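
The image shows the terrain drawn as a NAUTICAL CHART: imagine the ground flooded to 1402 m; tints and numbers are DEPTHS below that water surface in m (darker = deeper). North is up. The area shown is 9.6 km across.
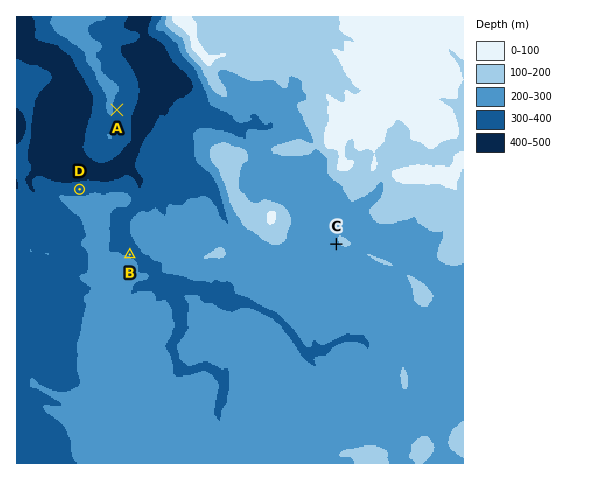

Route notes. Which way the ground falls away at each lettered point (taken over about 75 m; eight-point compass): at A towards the E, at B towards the NE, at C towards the SW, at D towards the N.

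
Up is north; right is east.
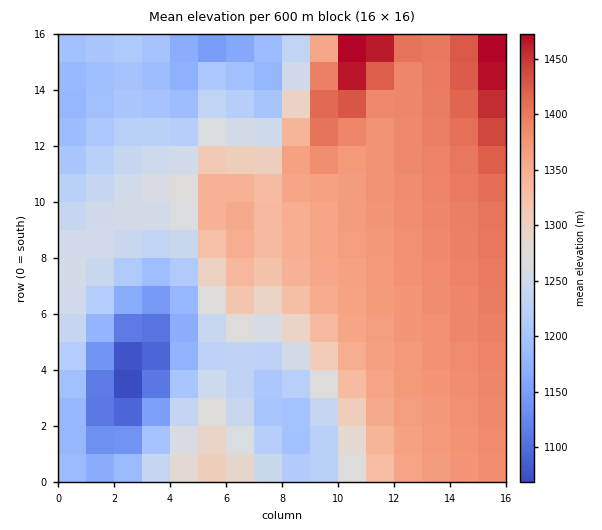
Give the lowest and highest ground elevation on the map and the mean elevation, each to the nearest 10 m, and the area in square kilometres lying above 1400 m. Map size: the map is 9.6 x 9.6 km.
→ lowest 1060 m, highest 1500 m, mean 1300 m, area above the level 7.9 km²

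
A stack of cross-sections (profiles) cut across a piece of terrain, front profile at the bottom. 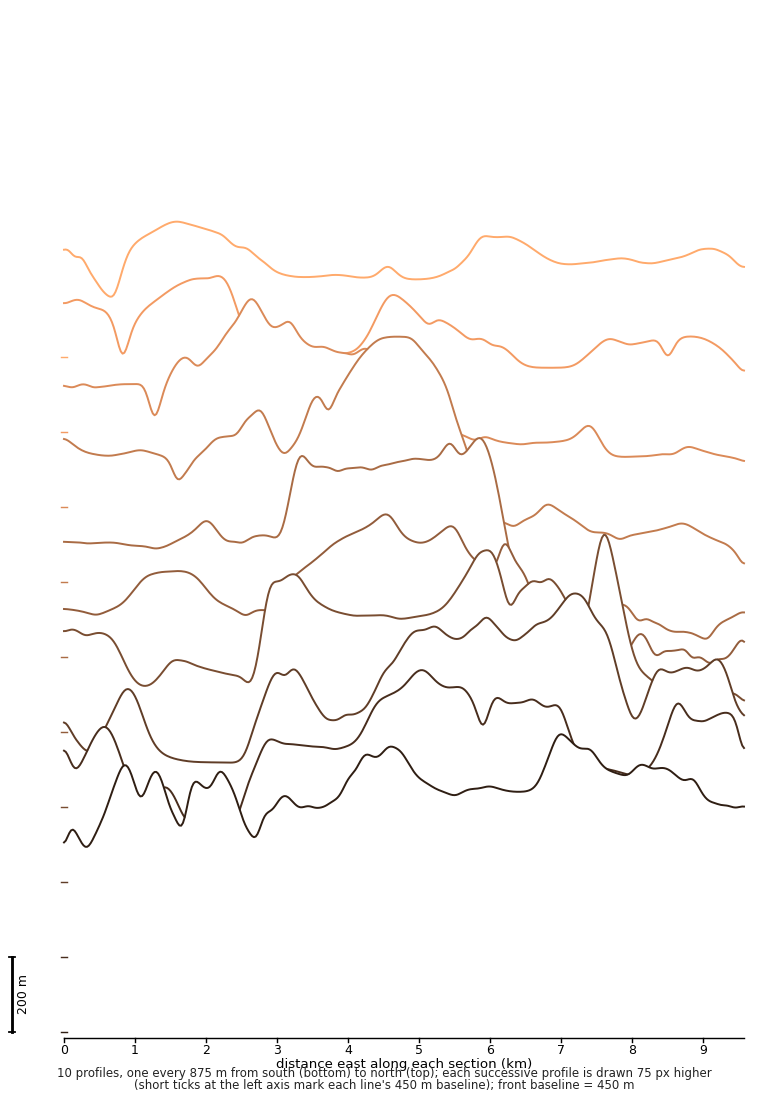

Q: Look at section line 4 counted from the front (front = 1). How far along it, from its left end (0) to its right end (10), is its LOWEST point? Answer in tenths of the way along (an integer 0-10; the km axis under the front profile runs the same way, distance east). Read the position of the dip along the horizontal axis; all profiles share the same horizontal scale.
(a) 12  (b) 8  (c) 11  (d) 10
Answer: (d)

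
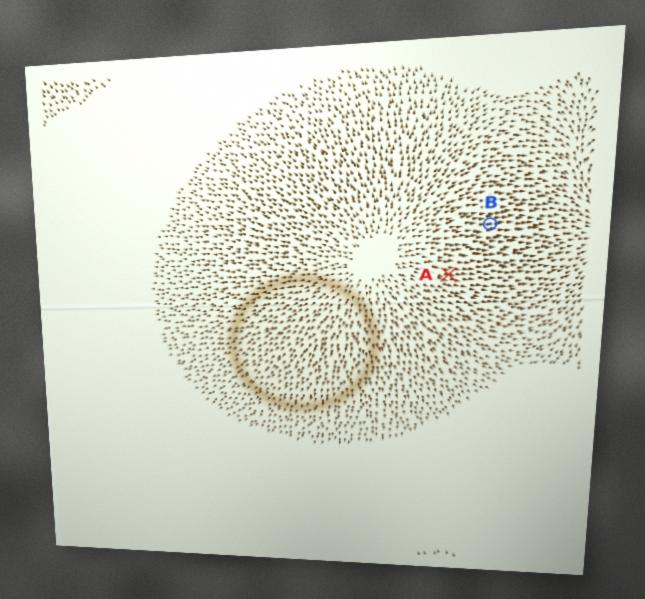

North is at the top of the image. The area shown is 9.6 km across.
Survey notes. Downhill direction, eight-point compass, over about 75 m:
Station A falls E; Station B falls E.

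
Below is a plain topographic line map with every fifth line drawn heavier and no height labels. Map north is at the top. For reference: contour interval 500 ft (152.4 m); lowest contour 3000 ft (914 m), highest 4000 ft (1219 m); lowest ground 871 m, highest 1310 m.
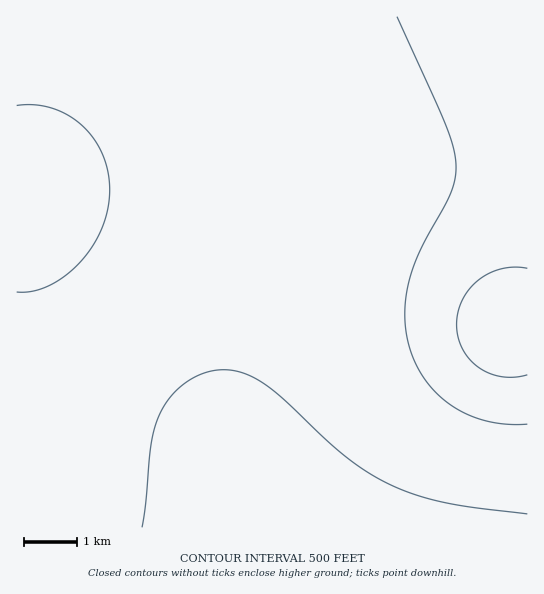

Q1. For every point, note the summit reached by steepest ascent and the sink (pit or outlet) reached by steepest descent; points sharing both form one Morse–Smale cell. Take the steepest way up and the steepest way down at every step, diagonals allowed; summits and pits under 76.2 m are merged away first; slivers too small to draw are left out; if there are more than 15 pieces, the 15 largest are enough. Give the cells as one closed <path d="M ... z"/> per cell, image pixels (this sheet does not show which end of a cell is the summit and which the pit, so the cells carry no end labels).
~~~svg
<path d="M527 16l-356 1 24 29 25 44 20 53 9 44 3 24-1 74-8 53-14 61-4 36 2 35 10 58 291-1z"/><path d="M170 16l-154 1 1 511 219-1-9-57-2-35 4-36 14-61 8-53 1-74-3-24-9-44-20-53-25-44z"/>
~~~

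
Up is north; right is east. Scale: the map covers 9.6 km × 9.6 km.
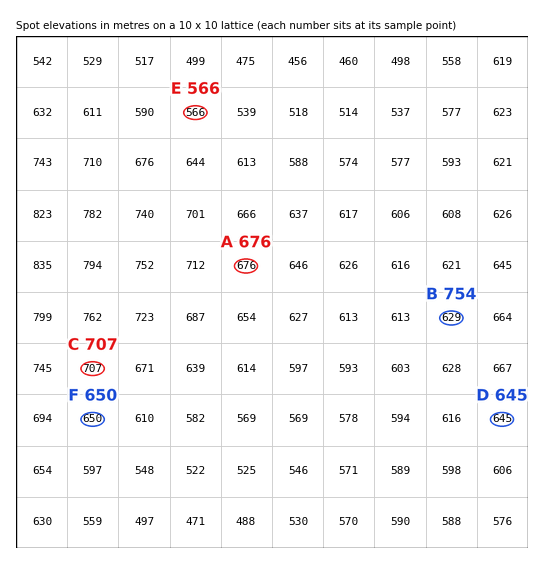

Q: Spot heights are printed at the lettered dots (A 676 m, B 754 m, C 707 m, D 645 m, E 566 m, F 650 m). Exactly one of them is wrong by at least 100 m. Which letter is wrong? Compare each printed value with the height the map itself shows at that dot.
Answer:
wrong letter B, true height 629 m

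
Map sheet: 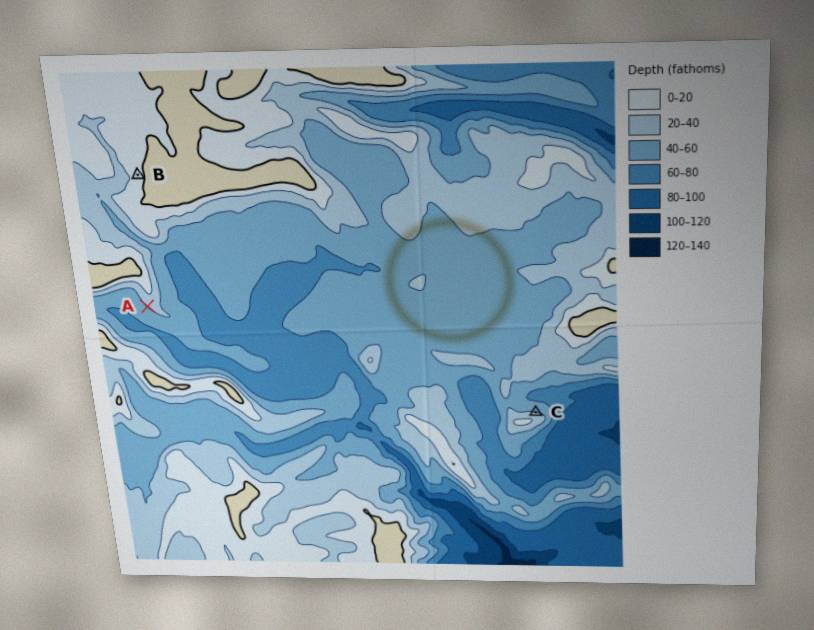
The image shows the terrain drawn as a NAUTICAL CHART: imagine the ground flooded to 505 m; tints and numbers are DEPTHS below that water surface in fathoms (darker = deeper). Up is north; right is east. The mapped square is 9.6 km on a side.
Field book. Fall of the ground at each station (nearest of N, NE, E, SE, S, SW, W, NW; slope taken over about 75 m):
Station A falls SW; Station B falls W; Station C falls N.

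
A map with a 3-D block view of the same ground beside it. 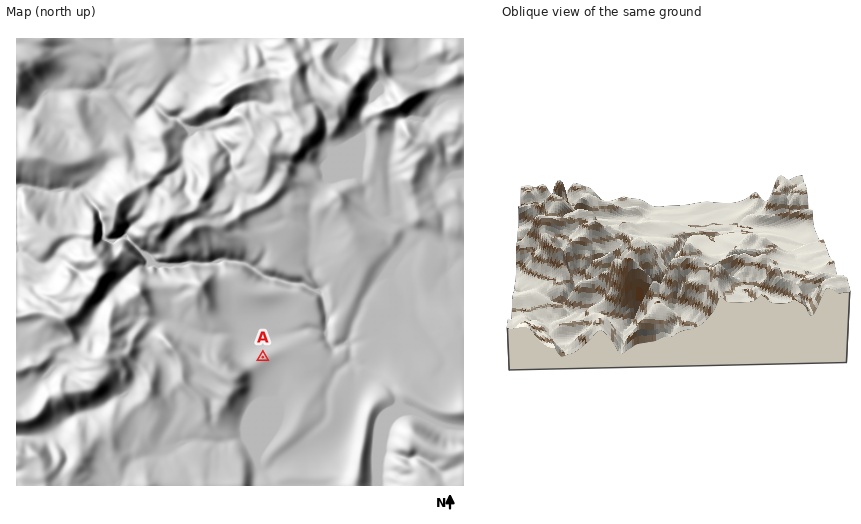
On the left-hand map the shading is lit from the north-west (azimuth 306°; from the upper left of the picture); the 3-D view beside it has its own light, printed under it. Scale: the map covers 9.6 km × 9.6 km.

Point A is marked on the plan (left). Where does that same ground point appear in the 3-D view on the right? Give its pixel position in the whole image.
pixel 734 244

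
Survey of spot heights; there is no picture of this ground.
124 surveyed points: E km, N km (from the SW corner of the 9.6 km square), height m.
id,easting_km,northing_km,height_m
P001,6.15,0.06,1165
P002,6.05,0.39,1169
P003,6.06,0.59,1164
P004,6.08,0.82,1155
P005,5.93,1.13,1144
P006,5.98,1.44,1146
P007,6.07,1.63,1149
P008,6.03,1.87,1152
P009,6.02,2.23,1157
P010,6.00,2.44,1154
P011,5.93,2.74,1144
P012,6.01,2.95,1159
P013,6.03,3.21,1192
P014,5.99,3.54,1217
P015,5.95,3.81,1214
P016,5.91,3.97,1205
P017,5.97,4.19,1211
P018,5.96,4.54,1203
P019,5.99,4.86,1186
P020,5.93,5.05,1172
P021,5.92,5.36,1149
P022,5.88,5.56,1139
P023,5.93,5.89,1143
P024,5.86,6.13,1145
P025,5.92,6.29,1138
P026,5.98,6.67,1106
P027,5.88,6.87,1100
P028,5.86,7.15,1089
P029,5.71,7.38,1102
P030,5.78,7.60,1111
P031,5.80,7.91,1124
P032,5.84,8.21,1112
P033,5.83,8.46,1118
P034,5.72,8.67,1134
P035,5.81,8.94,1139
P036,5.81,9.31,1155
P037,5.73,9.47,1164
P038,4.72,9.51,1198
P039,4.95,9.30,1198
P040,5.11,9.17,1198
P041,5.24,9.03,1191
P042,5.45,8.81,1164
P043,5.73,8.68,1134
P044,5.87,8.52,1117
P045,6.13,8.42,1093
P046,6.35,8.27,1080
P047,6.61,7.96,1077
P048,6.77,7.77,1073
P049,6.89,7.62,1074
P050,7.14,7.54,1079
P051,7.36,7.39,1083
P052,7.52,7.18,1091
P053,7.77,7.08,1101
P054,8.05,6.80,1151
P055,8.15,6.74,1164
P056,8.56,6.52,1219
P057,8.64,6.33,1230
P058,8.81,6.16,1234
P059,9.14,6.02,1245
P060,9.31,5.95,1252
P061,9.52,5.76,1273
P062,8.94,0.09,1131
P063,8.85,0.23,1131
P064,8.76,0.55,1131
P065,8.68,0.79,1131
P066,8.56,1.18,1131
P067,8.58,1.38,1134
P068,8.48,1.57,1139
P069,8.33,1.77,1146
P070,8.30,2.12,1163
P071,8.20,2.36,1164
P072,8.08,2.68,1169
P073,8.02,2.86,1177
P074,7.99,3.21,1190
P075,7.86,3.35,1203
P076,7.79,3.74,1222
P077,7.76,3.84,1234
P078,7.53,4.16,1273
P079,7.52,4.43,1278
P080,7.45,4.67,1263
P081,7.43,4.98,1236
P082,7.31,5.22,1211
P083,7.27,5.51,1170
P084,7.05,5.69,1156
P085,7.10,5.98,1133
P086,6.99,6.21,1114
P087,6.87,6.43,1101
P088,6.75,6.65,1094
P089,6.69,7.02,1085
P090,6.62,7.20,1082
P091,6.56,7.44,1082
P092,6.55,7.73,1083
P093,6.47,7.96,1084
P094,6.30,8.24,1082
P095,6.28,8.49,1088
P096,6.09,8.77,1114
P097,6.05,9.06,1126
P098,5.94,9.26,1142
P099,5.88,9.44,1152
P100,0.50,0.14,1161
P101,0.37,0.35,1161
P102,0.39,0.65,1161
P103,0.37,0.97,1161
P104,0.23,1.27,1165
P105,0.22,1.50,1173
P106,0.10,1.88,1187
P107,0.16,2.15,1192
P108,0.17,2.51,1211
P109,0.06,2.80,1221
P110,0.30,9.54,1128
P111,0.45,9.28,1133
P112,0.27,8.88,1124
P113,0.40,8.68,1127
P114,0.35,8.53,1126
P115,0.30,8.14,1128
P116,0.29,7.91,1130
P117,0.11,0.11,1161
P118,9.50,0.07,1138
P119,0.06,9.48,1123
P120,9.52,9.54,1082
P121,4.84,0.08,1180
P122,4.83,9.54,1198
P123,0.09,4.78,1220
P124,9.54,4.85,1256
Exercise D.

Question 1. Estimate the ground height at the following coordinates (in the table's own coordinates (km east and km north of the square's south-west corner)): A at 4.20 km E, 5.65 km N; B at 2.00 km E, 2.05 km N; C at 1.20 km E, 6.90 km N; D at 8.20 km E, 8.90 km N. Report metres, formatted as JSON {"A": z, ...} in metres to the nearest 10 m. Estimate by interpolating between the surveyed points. {"A": 1130, "B": 1160, "C": 1130, "D": 1070}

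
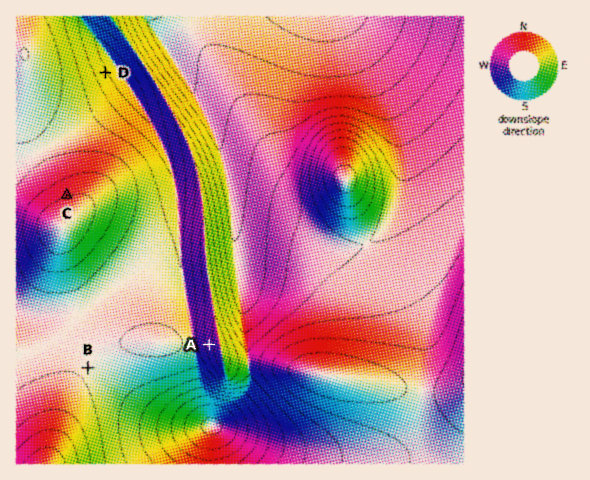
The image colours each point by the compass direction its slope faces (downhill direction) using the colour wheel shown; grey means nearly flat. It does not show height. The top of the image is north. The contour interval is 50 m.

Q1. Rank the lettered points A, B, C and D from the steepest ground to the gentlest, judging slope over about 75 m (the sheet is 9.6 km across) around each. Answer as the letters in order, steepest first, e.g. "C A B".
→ A D C B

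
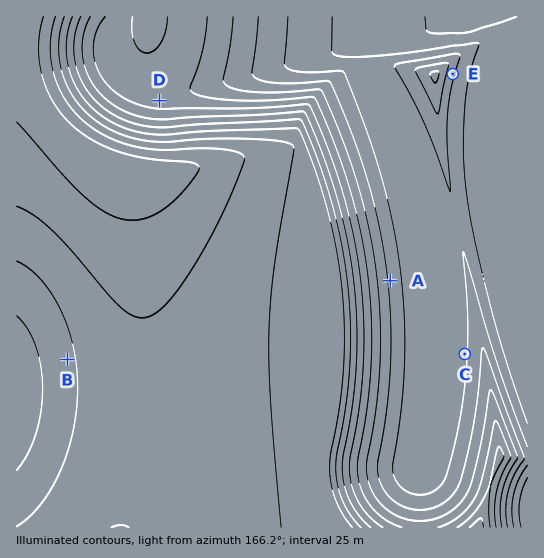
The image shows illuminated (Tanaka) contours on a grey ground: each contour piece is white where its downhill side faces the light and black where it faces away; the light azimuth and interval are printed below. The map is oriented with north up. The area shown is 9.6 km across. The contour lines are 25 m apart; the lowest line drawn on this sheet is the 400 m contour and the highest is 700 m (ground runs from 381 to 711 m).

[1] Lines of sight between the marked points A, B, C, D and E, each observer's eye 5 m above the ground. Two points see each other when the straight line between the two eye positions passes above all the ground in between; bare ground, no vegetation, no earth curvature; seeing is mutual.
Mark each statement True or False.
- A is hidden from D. False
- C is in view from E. False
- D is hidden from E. True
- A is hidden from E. True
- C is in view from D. False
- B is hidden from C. True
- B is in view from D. True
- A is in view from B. True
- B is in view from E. False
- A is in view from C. False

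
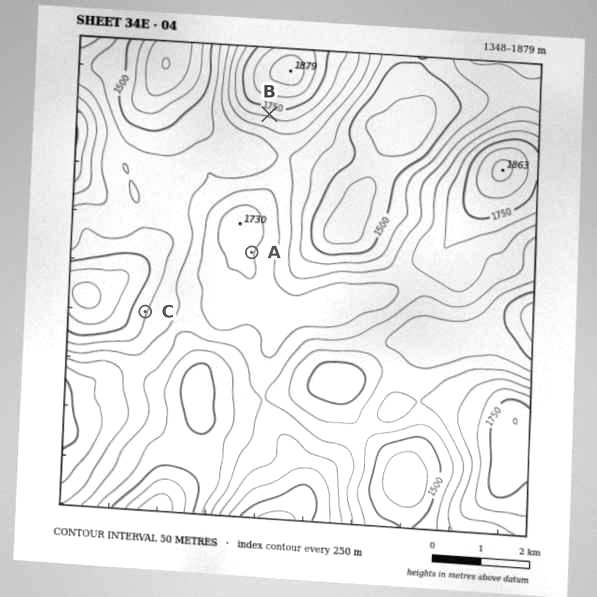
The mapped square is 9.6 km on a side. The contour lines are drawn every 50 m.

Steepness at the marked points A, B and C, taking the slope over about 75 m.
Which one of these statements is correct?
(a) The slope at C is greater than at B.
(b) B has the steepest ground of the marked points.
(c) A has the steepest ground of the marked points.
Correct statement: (b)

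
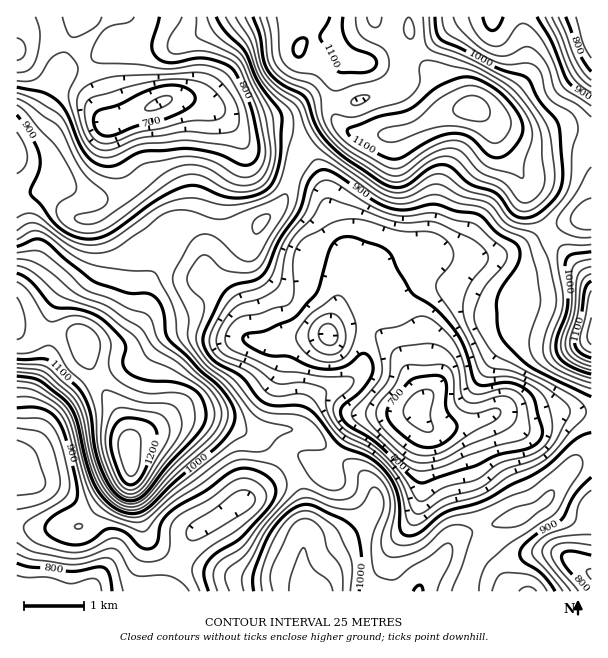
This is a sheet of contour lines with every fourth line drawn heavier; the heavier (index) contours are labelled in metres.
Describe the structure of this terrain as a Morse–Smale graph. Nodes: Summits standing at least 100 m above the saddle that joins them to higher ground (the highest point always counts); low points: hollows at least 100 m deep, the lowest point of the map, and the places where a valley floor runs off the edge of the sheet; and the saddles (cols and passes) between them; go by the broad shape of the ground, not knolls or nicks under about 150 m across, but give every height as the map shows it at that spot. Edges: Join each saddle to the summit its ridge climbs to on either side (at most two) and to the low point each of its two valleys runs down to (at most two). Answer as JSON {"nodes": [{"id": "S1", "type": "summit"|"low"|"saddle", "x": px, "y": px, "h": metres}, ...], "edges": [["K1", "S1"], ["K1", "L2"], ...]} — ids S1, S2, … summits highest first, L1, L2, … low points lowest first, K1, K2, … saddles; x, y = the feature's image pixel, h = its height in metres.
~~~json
{"nodes": [
{"id": "S1", "type": "summit", "x": 129, "y": 453, "h": 1237},
{"id": "S2", "type": "summit", "x": 471, "y": 108, "h": 1164},
{"id": "S3", "type": "summit", "x": 591, "y": 335, "h": 1160},
{"id": "S4", "type": "summit", "x": 309, "y": 591, "h": 1095},
{"id": "L1", "type": "low", "x": 417, "y": 407, "h": 666},
{"id": "L2", "type": "low", "x": 159, "y": 102, "h": 672},
{"id": "L3", "type": "low", "x": 591, "y": 18, "h": 754},
{"id": "L4", "type": "low", "x": 44, "y": 591, "h": 758},
{"id": "L5", "type": "low", "x": 591, "y": 575, "h": 772},
{"id": "K1", "type": "saddle", "x": 48, "y": 333, "h": 1131},
{"id": "K2", "type": "saddle", "x": 591, "y": 137, "h": 966},
{"id": "K3", "type": "saddle", "x": 546, "y": 231, "h": 959},
{"id": "K4", "type": "saddle", "x": 308, "y": 149, "h": 937},
{"id": "K5", "type": "saddle", "x": 288, "y": 464, "h": 933},
{"id": "K6", "type": "saddle", "x": 591, "y": 461, "h": 913},
{"id": "K7", "type": "saddle", "x": 353, "y": 287, "h": 781},
{"id": "K8", "type": "saddle", "x": 102, "y": 27, "h": 774}],
"edges": [["K1", "S1"], ["K1", "L2"], ["K1", "L4"], ["K2", "S2"], ["K2", "L1"], ["K2", "L3"], ["K3", "S2"], ["K3", "S3"], ["K3", "L1"], ["K4", "S1"], ["K4", "S2"], ["K4", "L1"], ["K4", "L2"], ["K5", "S1"], ["K5", "S4"], ["K5", "L1"], ["K5", "L4"], ["K6", "S4"], ["K6", "L1"], ["K6", "L5"], ["K7", "S1"], ["K7", "S3"], ["K7", "L1"], ["K8", "S1"], ["K8", "S2"], ["K8", "L2"]]}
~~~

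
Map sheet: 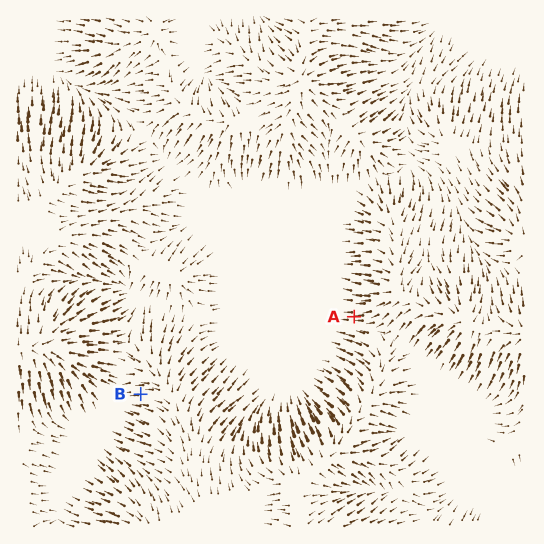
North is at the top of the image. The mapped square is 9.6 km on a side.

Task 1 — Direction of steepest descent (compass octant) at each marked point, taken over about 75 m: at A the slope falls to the W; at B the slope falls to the W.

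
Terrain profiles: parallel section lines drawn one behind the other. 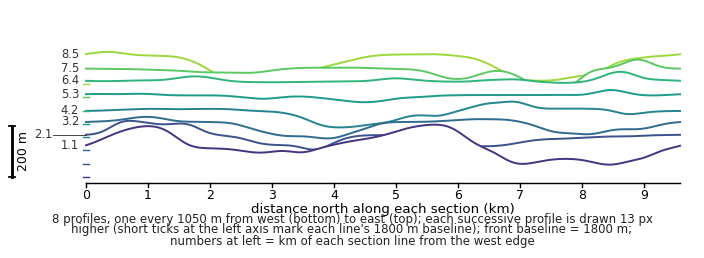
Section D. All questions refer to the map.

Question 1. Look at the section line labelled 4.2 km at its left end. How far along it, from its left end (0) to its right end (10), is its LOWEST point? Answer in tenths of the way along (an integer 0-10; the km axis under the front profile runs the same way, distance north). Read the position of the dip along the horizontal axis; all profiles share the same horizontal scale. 4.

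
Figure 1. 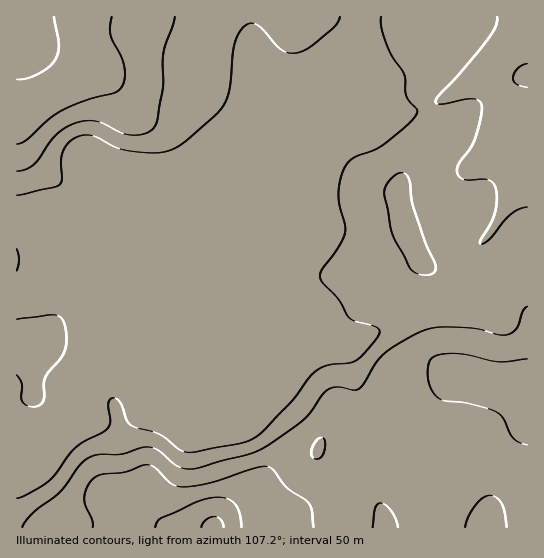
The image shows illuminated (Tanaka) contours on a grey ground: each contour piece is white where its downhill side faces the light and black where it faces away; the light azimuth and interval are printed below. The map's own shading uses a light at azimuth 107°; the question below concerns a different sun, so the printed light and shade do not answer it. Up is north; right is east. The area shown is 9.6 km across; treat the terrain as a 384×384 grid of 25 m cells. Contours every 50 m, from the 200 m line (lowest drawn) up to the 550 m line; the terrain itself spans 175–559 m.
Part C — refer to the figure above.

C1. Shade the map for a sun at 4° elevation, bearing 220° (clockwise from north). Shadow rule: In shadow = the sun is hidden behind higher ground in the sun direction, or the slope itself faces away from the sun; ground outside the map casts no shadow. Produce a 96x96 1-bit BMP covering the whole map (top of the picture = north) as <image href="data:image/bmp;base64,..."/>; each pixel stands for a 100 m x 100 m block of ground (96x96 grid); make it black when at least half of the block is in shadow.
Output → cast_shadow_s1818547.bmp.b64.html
<image width="96" height="96" href="data:image/bmp;base64,Qk2+BAAAAAAAAD4AAAAoAAAAYAAAAGAAAAABAAEAAAAAAIAEAAATCwAAEwsAAAIAAAAAAAAA////AAAAAAAAAAAAAfAAAAAAAAAAAAAAA/AAAAAAAAAAAAAAB/gAAAAAAAAAAAAAD/gAAAAAAAAAAAAIP/gAAAAAAAAAAAA///wAAAAAAAAAAAB///wPgAAAAAAAAAB///w/wAAAAAAAAAB///5/wAAAAAAAAHh///7/wAAAAAAAAPh/////wAAAAAAAAfz/////gAAAAAAAA/3/////AAAAAAAAA//////+AAAAAAAAA//////4AAAAAAAAA//////gAAAAAAAAAf/////gAAAAAAAAAP/////wAAAAAAAAAD/////wAAAAAAAAAA/////wAAAAAAAAAAP////wAAAAAAAAAAP//+fwAAAAAAAAAAf//4BgAAAAAAAAAAf//4AAAAAAAAAAAAY//4AAAAAAAAAAAAQP/4AAAAAAAAAAAAAAHwAAAAAAAAAAAAAAAgAADgAAAAAAAAAAAAAAHgAAAAAAAAAAAAAAPwAAAAAAAAAAAAAAPwAAAAAAAAAAAAAAH4AAAf8AAAAAAAAAD4AAA/8AAAAAAAAAAAAAB/8AAAAAAAAAAAAAH/8AAAAAAAAAAAA///4AAAAAAAAAAAA///wAAAAAAAAAAAAf//gAAAAAAAAAAAAP//AAAAAAAAAAAAAH/+AAAAAAAAAAAAAD/+AAAAAAAAAAAAAB/8AAAAAAAAAAAAAAf4AAAAAAAAAAAAAAHwAAAAAAAAAAAAAAAAAAAAAAAAAAAAAAAAAAAAAAAAAAAAAAAAAAAAAAAAAAAAAAAAAAAAAAAAAAAAAAAAAAAAAAAAAAAAAB4AAAAAAAAAAAAAAD4AAAAAAAAAAAAAAD8AAAAAAAAAAAAAAH8AAAAAAAAAAAAAAP4AAAAAAAAAAAAAAPwAAAAAAAAAAAAAAPgAAAAAAAAAAAAAAfAAAAAAAAAAAAAAAeAAAAAAAAAAAAAAAAAAAAAAAAAAAAAAAAAAAAAAAAAAAAAAAAAAAAAAAAAAAAAAAAAAAAAAAAAAAAAAAAAACAAAAAAAAAAAAAAADAAAAAAAAAAAAAAADAAAAAAAAAAAAAAADgAAAAAAAAAAAAAADAAAAAAAAAAAAAAADAADwAAAAAAAAAAACAAP/AAAAAAAAAAAAAAf/gAAAAAAAAAAAAB//gAAAAAAAAAAAAD//wAAAAAAAAAAAAH//wAAAAAAAAAAAAP//wAAAAAAAAAAAAf//wAAAAAAAAAAAAP//gAAAAAAAAAAAAP//gAAAAAAAAAAAAH//gAAAAAAAAAAAAD//AAAAAAAAAAAAAA//AAAAAAAAAAAAAAf+AAAAAAAAAAAAAAH8AAAAAAAAAAAAAAD8AAAAAAAAAAAAAAAAAAAAAAAAAAAAAAAAAAAAAAAAAAAAAAAAAAAAAAAAAAAAAAAAAAAAAAAAAAAAAAAAAAAAAAAAAAAAAAAAAAAAAAAAAAAAAAAAAAAAAAAAAAAAAAAAAAAAAAAAAAAAAAAAAAAAAAAAAAAAAAAAAAAAAAAAAAAAAAAAAAAAAAAAAAAAAAAAAAAAAAAAAAAA="/>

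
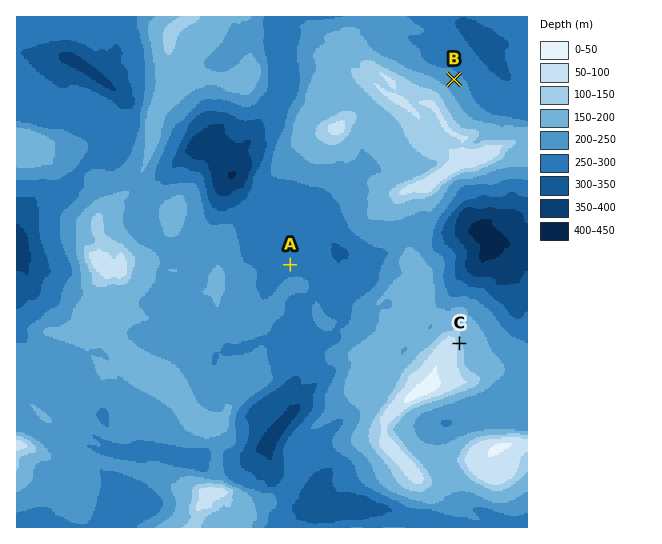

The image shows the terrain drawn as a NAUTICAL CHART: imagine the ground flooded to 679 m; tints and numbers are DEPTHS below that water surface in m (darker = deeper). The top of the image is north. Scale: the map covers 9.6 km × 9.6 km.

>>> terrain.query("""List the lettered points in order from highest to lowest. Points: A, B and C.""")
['C', 'B', 'A']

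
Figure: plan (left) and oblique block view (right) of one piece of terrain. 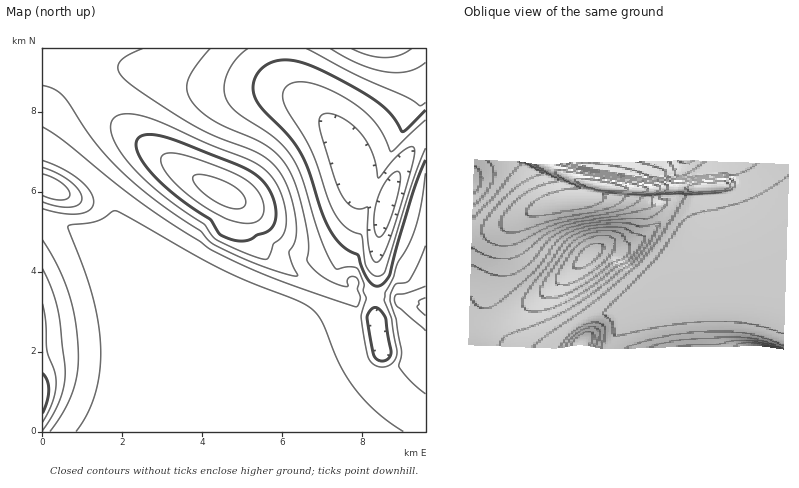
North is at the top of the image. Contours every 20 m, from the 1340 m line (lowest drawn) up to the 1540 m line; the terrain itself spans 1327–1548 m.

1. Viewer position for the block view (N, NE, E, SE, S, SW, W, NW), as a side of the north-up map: W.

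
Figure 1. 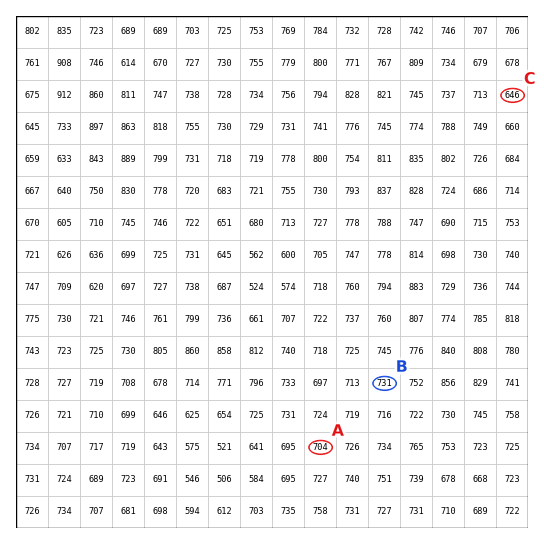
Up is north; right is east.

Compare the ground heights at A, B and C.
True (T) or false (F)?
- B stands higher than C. T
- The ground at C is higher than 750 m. F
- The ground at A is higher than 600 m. T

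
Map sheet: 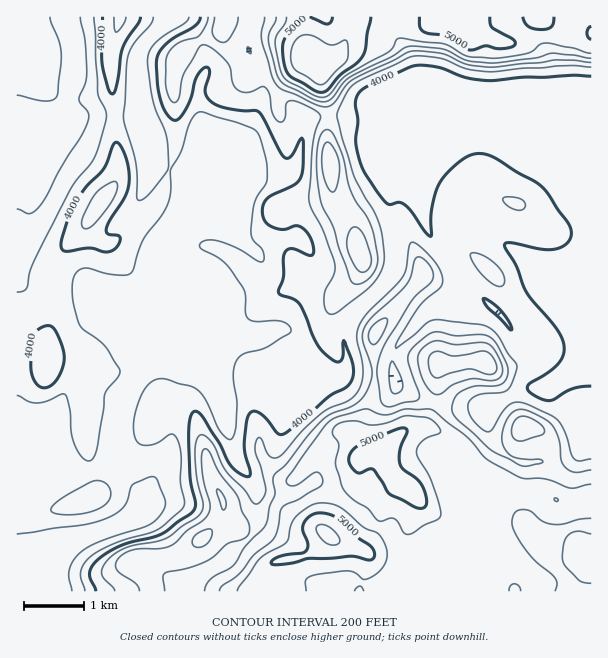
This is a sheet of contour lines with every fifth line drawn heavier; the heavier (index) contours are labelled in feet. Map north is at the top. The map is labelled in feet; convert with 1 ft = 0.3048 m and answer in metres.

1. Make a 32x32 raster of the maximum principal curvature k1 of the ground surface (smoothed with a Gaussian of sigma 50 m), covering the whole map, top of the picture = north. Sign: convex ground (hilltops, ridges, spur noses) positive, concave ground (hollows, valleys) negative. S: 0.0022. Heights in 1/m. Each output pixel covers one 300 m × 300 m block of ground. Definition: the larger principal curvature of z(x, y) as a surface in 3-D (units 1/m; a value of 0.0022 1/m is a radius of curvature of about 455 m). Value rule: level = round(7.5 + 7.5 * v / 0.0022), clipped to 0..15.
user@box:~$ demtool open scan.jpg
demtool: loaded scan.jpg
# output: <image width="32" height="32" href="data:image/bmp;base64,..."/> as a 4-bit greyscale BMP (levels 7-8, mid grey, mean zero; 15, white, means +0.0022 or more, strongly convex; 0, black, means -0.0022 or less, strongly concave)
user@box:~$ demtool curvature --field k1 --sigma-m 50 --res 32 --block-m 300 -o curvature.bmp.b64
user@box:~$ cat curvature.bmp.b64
<image width="32" height="32" href="data:image/bmp;base64,Qk12AgAAAAAAAHYAAAAoAAAAIAAAACAAAAABAAQAAAAAAAACAAATCwAAEwsAABAAAAAAAAAAAAAAABEREQAiIiIAMzMzAERERABVVVUAZmZmAHd3dwCIiIgAmZmZAKqqqgC7u7sAzMzMAN3d3QDu7u4A////AJiIqYt3m8p5d4p3iIl3iIiIis7ZmId+65h7qIeJiYiJh4ia3t24iKqr3ZmHeal3iJiIiHaL6qiKzJeJiKqIeIibzKmHdp6YqbqHl7uIh3moeIm6h3e/p6mIqZvId4q8vId4mYeI+3nNh6iamHjLmZmIeZeYePiNisi6mXeMqImniImYmYn4nYjLqsuK64ytl4d5mJmKx5x3jNqd7Id8/JeJeZiKm6eqd3l9eJuGe5eZjJmIiZmIqXh4bZaciMtniIupmZiHeKqYiX2prN78qIeKmJh4h3iYqZqPqryr16qIiZiIeIh3iHeaj/iKebeZiIiXd4h3d5qIm4n8iIiIqId4l3eId3eJqJm5j6iYm3d4iZd4mIh3mIuYvoj8iOp3eImniZeJiZeLd7+Y+Z2oeIh4uqqXiamImHjci6i5h4iIiIzIuoiHeqd5y4uJiIiZiIeJ6oyYh4rKnLmIeIiaqHiHiK6Yt4d4mJ+niIiZqYiId4h9p8d3h5efl4h4iZd4iHiHfZe5d3epn4eIh4iIh4h3d46HuXd3ya94iIiIiIiId3dteNl4mNh9iHeIiHd4iImJrojqqqi3zmd3eIiHeIiKh5946XmZvN53d3eIh3h4e4evetxpp5y87rhmnMu6mouHn3muzXnLubm9zOy8ys2peI66d5+Yi5bIiaqoeKqZ"/>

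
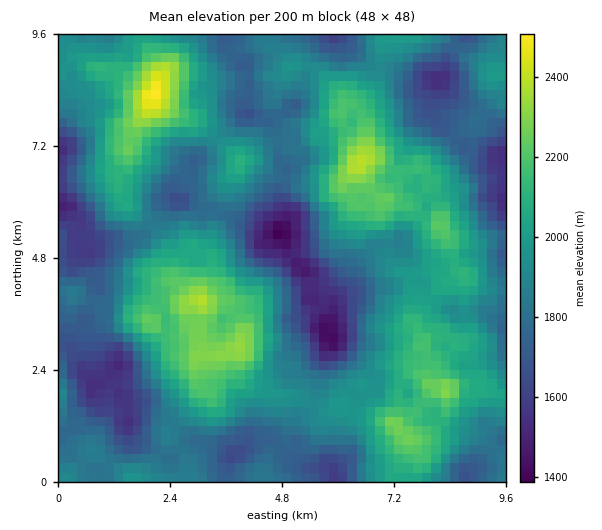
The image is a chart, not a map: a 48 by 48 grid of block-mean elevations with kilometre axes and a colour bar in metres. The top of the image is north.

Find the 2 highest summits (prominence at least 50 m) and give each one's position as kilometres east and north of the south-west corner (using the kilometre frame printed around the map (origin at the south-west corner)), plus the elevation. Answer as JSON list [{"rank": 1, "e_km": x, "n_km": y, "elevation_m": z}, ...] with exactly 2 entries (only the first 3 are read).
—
[{"rank": 1, "e_km": 2.04, "n_km": 8.29, "elevation_m": 2530}, {"rank": 2, "e_km": 6.34, "n_km": 6.79, "elevation_m": 2408}]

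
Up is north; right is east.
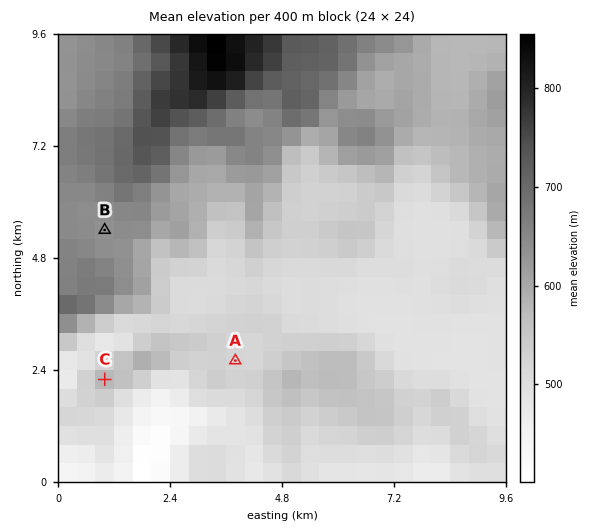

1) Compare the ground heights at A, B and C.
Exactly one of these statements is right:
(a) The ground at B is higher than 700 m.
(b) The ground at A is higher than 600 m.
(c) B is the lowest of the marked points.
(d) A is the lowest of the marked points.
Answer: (d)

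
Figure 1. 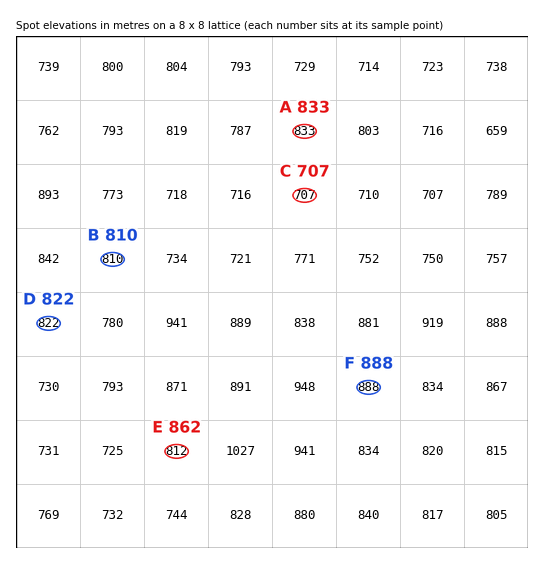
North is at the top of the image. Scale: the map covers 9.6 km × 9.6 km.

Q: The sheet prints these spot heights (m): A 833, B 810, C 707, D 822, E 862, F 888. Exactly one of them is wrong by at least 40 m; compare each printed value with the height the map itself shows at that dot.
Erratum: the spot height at E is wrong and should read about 812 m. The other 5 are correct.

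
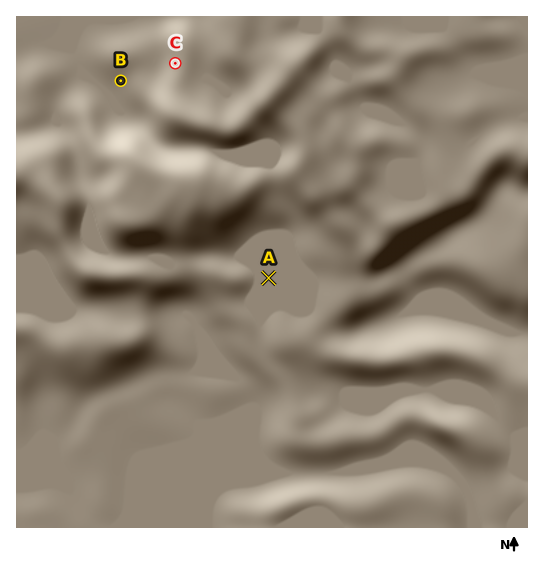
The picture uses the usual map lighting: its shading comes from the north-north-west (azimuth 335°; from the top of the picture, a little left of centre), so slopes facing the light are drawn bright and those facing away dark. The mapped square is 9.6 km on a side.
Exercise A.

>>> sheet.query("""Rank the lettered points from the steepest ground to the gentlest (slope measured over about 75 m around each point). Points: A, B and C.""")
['C', 'B', 'A']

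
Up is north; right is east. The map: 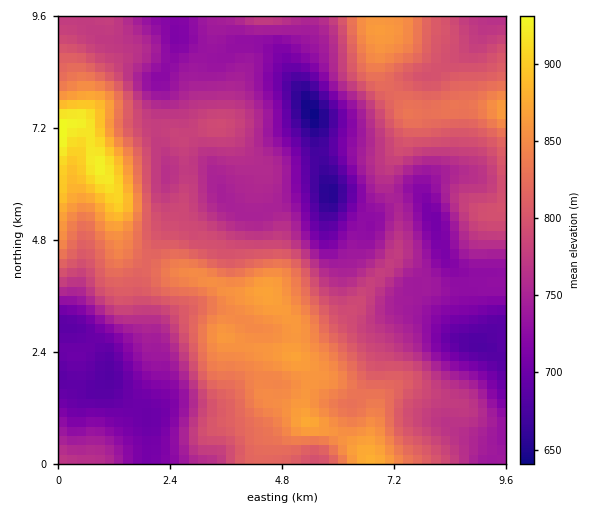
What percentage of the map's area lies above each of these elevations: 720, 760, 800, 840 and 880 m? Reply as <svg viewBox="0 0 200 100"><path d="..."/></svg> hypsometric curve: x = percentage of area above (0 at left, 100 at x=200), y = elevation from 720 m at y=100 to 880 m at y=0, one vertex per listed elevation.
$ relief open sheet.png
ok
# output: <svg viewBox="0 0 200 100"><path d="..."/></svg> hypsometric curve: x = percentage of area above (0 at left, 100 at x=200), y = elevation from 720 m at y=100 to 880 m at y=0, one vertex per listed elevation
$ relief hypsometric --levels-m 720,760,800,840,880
<svg viewBox="0 0 200 100"><path d="M170 100l-49-25-50-25-38-25-27-25"/></svg>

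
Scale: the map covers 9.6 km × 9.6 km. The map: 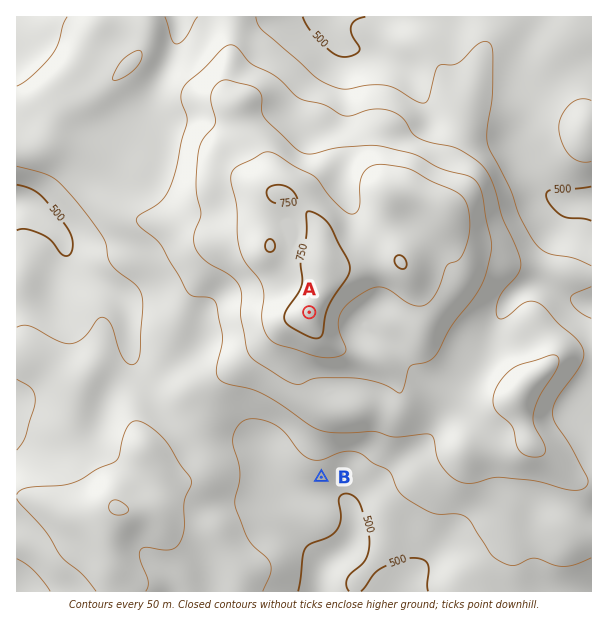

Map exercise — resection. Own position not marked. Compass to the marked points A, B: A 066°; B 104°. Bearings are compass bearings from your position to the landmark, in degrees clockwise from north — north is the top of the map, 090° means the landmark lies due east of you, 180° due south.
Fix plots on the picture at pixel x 76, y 416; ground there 580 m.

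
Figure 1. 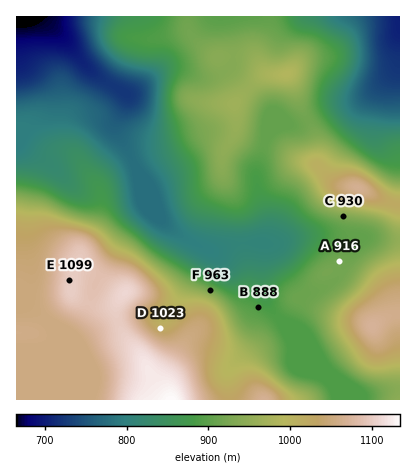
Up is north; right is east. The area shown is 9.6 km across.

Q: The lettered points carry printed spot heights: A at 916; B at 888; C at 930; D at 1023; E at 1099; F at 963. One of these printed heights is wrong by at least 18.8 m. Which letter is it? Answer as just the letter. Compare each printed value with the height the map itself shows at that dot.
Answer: F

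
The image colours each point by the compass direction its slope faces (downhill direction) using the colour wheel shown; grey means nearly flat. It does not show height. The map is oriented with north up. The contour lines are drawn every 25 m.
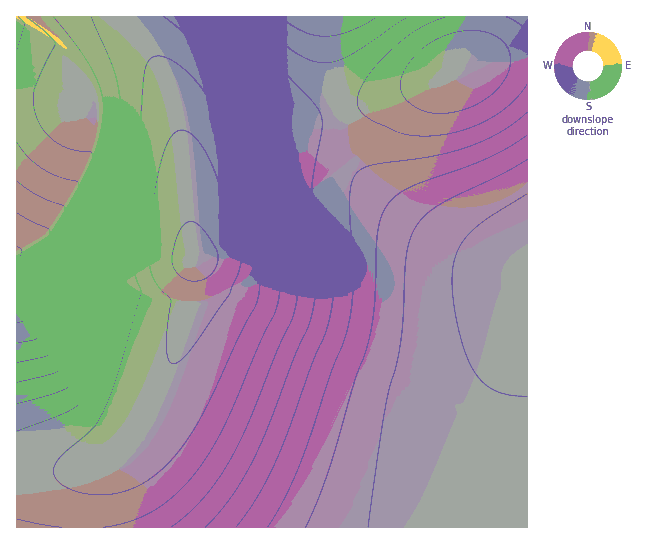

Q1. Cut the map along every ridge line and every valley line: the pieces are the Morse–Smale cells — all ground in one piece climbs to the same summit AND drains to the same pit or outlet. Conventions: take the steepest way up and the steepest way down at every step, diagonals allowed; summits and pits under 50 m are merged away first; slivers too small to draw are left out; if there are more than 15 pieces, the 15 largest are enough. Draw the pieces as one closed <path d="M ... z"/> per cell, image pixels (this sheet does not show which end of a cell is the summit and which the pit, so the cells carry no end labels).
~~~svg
<path d="M339 112l-112 31-21 9-13 10-5 12 0 33 7 46 0 50-36 95-22 37-22 21-13 7-31 8-54 4 0 53 511-1 0-265-30 1-20-6-33-16-39-26-37-34-10-14z"/><path d="M129 16l-113 1 1 458 32-2 36-5 17-5 17-10 18-18 12-18 14-28 32-86 0-50-4-19-6-69-5-36-15-47-12-23-18-25z"/><path d="M527 16l-50 0-4 34-2 8-10 11-62 24-60 18 20 56 31 34 32 26 23 14 26 14 27 8 27 0 3-2z"/><path d="M326 16l-197 1 0 5 6 12 22 32 18 41 8 36 4 49 2-23 5-8 12-9 33-13 100-28-10-44z"/><path d="M475 16l-148 0 2 51 10 43 4 1 52-16 66-26 10-11 2-8 3-16z"/>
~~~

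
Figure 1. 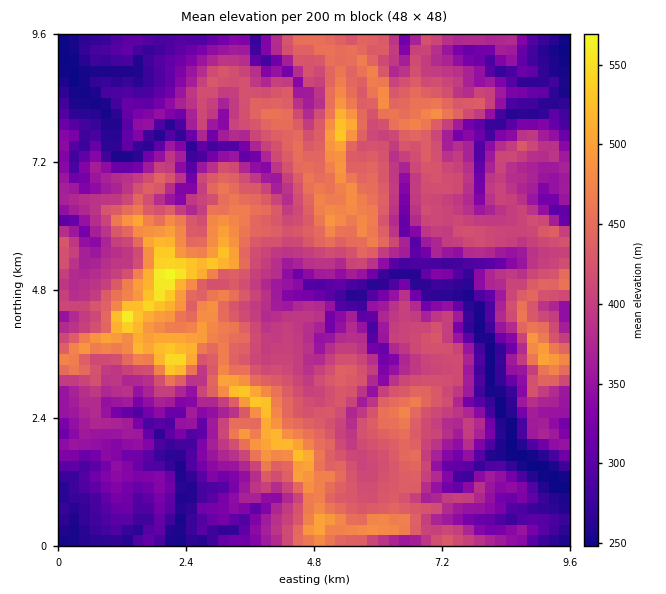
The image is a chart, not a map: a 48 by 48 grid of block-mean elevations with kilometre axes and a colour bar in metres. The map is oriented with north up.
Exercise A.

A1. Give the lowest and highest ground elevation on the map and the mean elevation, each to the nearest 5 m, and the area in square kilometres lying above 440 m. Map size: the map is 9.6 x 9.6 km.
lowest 250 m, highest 585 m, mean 380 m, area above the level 18.9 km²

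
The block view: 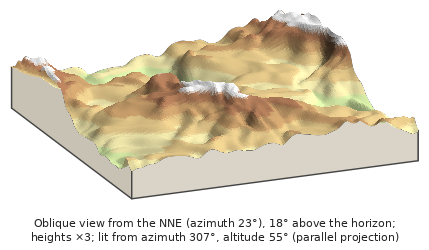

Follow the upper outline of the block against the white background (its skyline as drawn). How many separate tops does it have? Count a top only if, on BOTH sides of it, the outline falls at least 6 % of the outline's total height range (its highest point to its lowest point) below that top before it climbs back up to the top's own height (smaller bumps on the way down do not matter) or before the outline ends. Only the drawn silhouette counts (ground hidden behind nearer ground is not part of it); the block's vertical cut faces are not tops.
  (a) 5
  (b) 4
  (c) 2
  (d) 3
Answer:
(c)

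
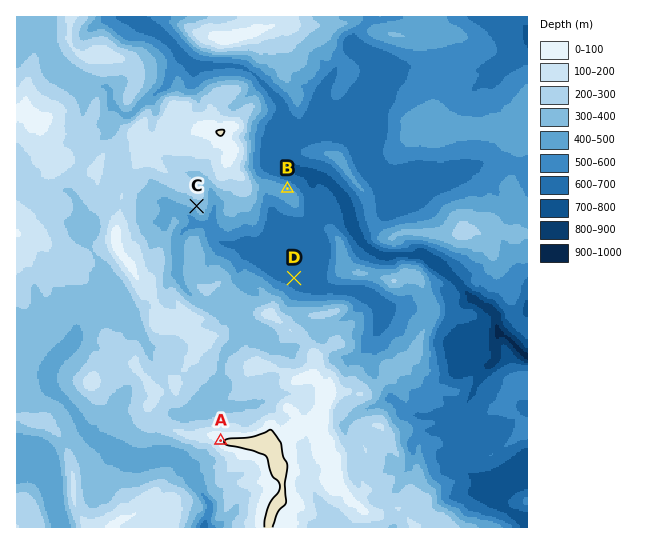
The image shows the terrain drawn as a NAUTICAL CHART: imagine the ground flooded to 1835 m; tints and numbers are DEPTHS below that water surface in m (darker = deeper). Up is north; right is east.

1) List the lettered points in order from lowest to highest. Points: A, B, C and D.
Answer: D B C A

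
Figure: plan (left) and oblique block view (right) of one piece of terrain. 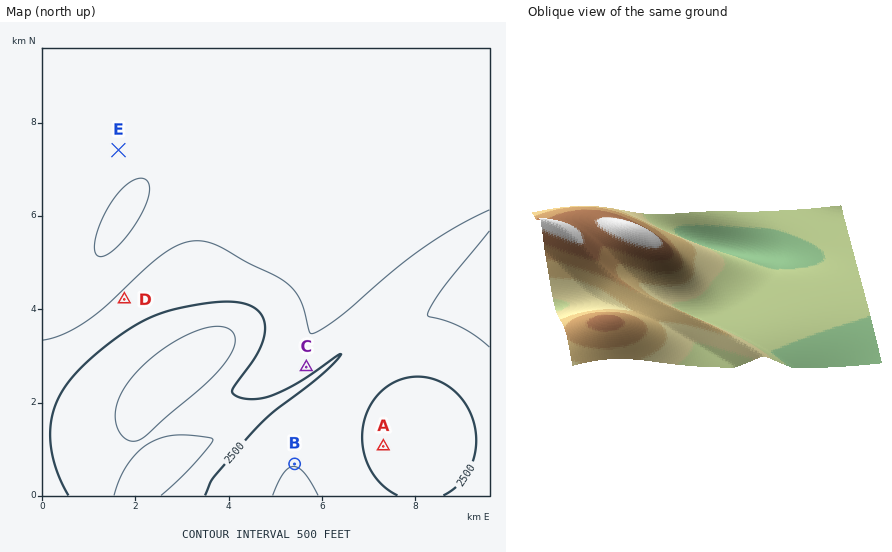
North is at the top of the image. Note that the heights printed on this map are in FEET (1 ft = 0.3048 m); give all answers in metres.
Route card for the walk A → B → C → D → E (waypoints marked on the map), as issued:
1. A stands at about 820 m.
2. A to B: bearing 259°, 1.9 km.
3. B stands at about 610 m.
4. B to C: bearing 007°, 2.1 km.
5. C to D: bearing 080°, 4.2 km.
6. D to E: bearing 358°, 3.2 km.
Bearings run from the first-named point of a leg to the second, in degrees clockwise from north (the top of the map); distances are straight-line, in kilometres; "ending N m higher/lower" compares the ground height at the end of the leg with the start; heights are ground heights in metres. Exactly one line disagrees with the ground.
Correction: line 5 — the bearing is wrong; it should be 290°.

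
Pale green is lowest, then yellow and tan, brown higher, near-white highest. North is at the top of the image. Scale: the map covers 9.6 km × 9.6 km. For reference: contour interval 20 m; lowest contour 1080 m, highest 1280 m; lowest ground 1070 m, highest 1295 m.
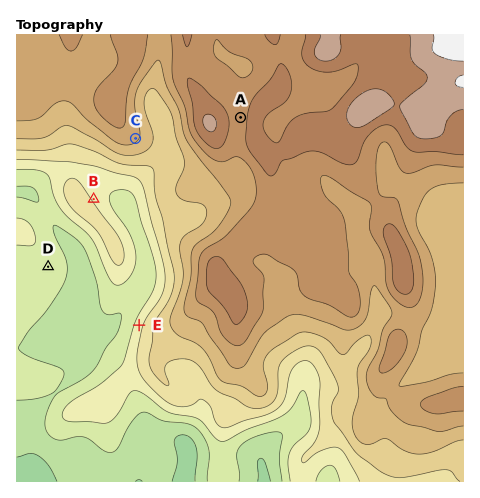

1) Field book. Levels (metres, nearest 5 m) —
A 1235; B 1135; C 1205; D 1115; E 1130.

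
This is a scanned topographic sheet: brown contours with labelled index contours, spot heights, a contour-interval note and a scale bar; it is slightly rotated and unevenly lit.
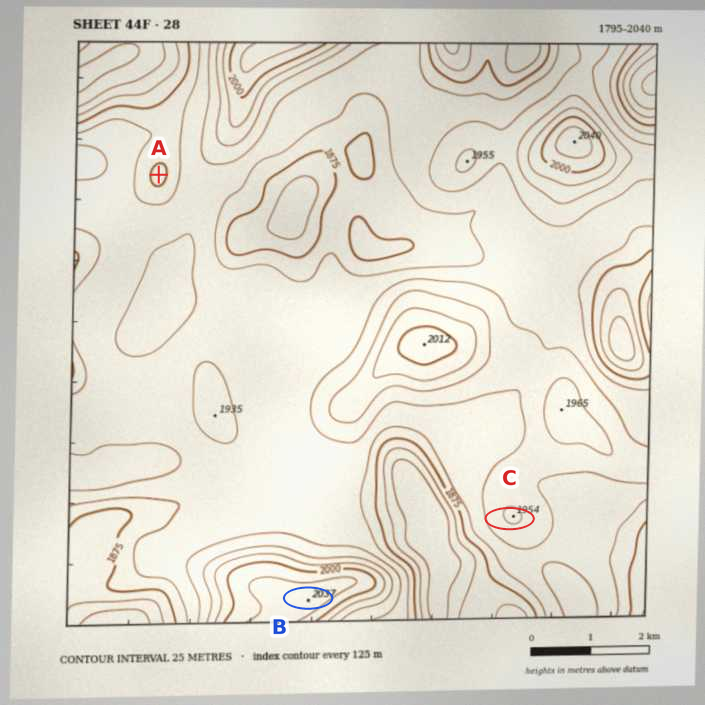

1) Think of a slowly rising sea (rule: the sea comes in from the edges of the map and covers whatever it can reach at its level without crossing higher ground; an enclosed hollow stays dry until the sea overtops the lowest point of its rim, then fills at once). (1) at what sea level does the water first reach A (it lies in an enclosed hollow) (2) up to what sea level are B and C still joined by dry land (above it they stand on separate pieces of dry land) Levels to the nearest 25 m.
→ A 1900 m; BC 1925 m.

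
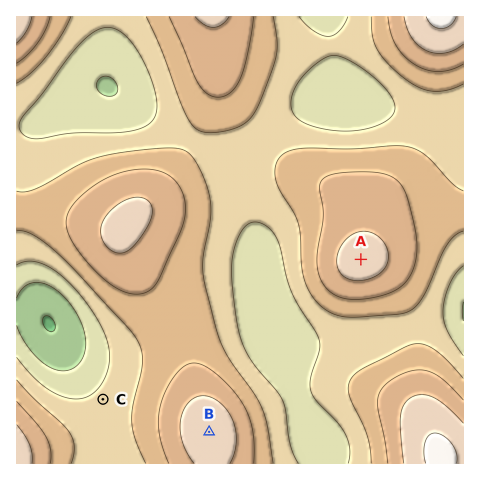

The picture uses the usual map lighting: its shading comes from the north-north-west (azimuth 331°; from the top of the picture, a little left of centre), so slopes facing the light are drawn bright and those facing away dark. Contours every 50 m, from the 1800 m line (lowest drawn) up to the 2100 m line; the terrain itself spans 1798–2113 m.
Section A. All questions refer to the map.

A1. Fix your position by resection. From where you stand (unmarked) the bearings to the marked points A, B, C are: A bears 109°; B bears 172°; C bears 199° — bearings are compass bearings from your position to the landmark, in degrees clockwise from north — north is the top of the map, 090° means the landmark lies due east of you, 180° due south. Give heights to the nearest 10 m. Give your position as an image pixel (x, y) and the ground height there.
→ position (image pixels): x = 175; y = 195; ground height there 2020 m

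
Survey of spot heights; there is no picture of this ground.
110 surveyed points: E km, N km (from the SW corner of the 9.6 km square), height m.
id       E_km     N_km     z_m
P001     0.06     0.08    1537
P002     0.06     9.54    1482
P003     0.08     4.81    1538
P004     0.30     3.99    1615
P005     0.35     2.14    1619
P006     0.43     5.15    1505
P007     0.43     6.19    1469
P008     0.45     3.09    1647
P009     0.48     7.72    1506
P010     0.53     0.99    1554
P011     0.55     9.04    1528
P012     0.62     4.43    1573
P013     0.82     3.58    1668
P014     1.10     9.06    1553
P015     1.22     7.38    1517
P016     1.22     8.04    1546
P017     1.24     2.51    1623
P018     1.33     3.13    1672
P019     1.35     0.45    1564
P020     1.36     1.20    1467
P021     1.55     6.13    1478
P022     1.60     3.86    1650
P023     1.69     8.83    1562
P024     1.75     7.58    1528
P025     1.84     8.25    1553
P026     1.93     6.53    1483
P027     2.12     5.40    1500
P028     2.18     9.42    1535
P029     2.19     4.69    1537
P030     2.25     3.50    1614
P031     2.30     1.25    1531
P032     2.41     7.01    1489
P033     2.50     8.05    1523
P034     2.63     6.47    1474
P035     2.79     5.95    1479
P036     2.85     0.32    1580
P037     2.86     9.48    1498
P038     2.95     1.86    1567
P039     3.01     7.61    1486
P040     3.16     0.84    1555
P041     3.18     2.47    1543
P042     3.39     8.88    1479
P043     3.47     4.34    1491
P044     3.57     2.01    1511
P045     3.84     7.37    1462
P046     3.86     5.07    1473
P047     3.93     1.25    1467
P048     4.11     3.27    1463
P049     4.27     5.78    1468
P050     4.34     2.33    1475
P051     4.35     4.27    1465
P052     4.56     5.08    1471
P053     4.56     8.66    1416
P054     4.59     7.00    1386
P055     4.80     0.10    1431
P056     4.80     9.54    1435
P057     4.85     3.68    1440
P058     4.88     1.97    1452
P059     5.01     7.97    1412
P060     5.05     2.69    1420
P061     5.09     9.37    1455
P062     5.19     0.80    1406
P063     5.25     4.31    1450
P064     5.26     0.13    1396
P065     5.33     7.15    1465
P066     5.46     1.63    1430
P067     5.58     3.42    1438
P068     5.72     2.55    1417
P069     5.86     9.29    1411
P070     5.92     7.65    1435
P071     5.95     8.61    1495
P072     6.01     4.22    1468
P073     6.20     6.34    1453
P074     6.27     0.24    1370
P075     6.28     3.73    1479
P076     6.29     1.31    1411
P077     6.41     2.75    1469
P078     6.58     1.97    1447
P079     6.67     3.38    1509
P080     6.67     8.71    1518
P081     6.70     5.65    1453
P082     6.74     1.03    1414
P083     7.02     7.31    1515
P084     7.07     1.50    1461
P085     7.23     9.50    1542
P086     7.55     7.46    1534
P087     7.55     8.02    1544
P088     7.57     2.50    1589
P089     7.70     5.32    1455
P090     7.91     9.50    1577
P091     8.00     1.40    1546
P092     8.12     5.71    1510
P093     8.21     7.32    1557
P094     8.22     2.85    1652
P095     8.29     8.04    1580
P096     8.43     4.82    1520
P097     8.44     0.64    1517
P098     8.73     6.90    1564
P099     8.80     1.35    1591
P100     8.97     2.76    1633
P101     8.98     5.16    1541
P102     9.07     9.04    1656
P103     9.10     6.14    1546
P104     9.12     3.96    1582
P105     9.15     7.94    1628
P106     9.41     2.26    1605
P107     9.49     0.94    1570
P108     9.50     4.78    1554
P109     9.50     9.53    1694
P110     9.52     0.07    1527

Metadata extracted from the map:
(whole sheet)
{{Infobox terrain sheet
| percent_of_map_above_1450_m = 83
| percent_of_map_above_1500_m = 52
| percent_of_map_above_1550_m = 27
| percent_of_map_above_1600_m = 11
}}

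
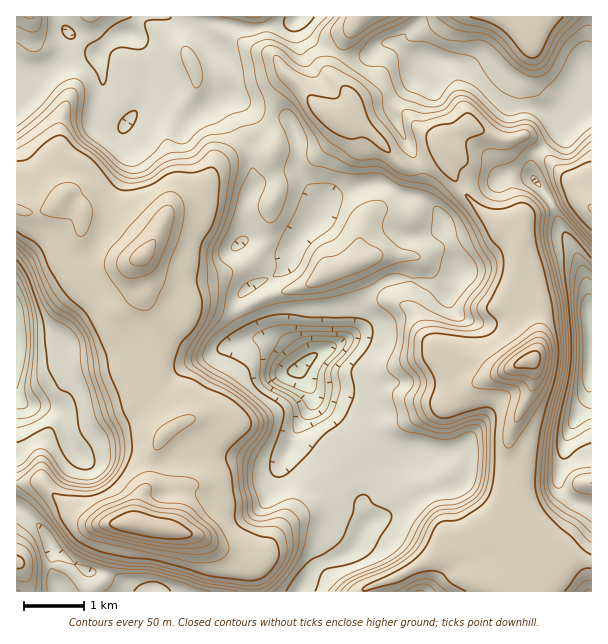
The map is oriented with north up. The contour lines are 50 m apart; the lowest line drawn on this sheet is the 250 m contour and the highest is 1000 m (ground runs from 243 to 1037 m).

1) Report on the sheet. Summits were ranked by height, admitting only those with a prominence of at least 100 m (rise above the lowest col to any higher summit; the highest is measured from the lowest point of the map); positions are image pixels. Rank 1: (138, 524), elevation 1037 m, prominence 794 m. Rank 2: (531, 360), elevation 1019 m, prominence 412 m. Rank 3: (143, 255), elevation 925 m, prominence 153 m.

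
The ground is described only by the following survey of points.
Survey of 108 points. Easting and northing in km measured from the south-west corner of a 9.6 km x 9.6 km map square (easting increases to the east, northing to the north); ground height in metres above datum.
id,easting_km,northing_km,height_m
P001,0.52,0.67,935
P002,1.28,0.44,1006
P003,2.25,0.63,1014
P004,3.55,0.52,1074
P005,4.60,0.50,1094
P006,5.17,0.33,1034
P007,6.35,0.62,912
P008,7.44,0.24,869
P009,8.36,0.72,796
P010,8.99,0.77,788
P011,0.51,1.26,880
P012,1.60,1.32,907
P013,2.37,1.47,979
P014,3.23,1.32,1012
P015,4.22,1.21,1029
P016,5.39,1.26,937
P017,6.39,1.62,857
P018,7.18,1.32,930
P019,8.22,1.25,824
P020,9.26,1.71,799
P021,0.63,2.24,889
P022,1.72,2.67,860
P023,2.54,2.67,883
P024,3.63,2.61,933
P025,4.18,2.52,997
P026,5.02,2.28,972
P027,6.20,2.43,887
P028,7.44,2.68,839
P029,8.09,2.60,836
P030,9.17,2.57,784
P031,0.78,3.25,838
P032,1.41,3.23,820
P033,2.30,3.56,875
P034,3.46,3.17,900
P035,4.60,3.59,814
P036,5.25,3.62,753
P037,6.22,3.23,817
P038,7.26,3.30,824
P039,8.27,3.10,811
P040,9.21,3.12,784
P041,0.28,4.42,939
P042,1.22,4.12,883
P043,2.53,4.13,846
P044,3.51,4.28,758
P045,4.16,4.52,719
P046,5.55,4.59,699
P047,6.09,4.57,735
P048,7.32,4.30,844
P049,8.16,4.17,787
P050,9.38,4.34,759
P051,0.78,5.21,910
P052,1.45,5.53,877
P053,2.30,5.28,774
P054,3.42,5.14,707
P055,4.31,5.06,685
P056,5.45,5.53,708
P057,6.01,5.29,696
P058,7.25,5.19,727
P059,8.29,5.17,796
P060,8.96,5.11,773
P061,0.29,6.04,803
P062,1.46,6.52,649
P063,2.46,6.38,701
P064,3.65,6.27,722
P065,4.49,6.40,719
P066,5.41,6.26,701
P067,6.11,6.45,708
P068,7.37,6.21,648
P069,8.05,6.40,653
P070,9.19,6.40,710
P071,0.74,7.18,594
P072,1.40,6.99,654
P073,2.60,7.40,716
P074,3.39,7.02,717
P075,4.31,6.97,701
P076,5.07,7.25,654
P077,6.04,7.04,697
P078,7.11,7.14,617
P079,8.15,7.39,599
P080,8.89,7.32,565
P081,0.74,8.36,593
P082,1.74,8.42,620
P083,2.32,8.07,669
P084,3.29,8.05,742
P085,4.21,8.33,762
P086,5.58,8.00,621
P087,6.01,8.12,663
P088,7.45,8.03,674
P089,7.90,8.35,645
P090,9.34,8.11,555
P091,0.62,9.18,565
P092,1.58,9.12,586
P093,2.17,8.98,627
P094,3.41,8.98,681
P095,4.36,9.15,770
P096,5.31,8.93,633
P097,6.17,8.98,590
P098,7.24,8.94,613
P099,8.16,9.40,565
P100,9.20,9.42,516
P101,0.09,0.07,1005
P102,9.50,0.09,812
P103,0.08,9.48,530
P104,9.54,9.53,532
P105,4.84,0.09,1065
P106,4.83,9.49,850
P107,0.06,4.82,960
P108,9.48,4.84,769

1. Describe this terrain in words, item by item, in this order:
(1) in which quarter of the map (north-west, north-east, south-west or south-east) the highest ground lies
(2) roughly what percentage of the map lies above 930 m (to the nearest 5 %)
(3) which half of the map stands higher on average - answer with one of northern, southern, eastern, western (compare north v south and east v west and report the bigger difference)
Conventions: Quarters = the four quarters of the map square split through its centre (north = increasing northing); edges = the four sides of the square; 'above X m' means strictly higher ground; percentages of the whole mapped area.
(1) Look to the south-west quarter for the highest ground.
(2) Roughly 15 % of the ground is higher than 930 m.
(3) Taken as a whole, the southern half is higher than the northern.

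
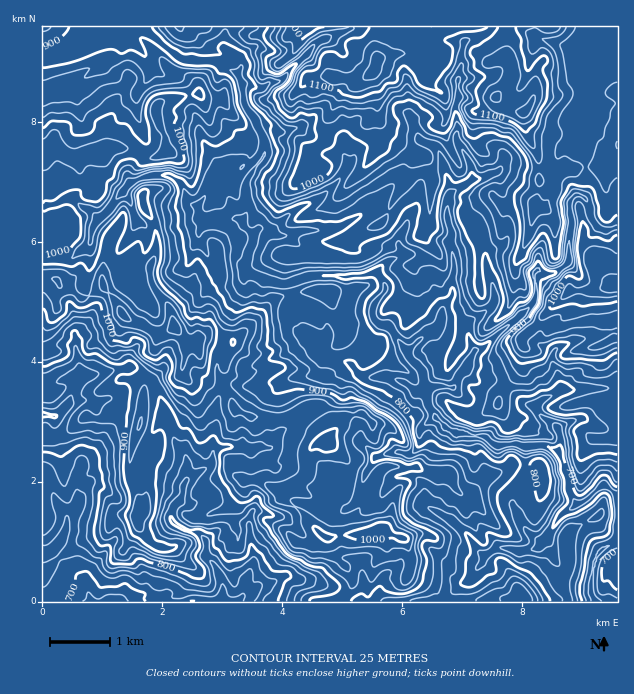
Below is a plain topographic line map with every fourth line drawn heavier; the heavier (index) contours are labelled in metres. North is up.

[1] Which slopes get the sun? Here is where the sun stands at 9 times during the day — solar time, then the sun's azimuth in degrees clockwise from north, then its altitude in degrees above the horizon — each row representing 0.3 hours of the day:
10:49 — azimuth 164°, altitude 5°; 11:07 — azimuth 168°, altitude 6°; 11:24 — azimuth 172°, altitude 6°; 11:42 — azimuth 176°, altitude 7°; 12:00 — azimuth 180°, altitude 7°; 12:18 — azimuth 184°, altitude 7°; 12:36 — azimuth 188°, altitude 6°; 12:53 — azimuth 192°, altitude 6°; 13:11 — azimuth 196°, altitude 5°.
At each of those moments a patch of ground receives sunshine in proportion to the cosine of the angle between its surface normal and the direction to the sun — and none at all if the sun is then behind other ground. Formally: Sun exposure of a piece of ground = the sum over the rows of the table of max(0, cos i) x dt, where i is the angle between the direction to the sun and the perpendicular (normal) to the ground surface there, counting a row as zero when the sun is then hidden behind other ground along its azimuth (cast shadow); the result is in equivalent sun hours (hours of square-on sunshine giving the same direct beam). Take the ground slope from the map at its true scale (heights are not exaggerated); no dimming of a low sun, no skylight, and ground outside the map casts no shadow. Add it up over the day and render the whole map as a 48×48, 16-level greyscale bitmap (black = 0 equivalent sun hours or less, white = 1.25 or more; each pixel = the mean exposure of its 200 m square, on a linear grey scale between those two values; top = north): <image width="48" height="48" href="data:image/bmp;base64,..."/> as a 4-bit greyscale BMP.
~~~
<image width="48" height="48" href="data:image/bmp;base64,Qk32BAAAAAAAAHYAAAAoAAAAMAAAADAAAAABAAQAAAAAAIAEAAATCwAAEwsAABAAAAAAAAAAAAAAABEREQAiIiIAMzMzAERERABVVVUAZmZmAHd3dwCIiIgAmZmZAKqqqgC7u7sAzMzMAN3d3QDu7u4A////AFRViYZWWLuGYhIhERV2jNuDERITMRIiiWRFWIiHialWVUIQAVZnZqdkIAAAABNUVkVWa9yavJNIhXl3mZZWc0ZEUgAAARNVNQR4lcrf+iGJqGjv22Rkh0M1RBAAABRFE2JYmDnYVnR2d4rKaIm6eHJ2U3MAABRGQHUkWWlhAAdVRopBVDRWZCVCJWiCFBJItGUzJXdSAZ23VnIEIAAAEAAAOXcRZ0AVZTRSIiJGERJGhkhzARAAAAADhmEUVoEAIzZkMBIkckQ1m4dVUzQQAQA2ZTJFRXMQAkZVI2QjRBRYipMzREQiETRnQSVlREKIBlVUVEQkVkFGIQACVEVBU0dlMRRlRCKIiGVURDQ1VWczERE0RnVhEhEAARATIhR4uqd4ZDQ0RHZAARJDWGIGIAAAAAAAABNHmWaalkRiNnd4eXUzEjNYaCAAAABEU1VURBFZh0JiNodmh3dBECVlYgAAFpiHYyQRNDITNEI0V4ZmUyI0IRJRAAABZFlzI96FZagQMjMkeYZTEAABIQAAAAAUESNDRBJGQzVTRlMlmoZiAAAAAAAAAAAABDE5u1ABEmRBAUMmeEVFRDIAAAAAADJXMDNIiIiKp6mHd1OLRGdFQzQgAAAAAhNUciRniXuoiHhqq6u7hWVVhUEAAAAAIRVDVxR5uXe8umRUecpnpkVUVTAAAAEBImERNaJGRrYROIh2ZYyjZQEgFUMSESIhBHciNXsQR4qWU3u6Z4QQEAAAACI0REMgRVd0RiOQBWaHdlWchRABIAAAAARUV1RDNkVmV6I1AHl4iGeDhQAUAAAAAAE1ZlRoElVoN2RYYAV3rGQyMgJCAAAAAAAQAAAjRVZmZDVnIAABMwACASNDAAARAEipZmmFZmVnMzZmQiAUIBAAAiMTIQAiAUd4iZmtsxSFREVFp6IkMlZiFDEiIQESQhABRFREZplhZVUhilIhATNUEmESERABIxEiERRoqDV2RkVjWWUhACM0ECJDMiEBJWdqmGISV0NCdUVVSGQwRSERcQNyIiRlZIqSR4hSNXNEQ2ZWRTJBVlQYlQI0ZGNERYndcmh2NGVGM2UjIkYUVFWFRjADNIU1VENq2zeXZFVXYAAQFCa6VERFRnYQLIZEYxATWIF5dmZEljABIiZlREVVVZm++1VUNgESMkUniGhWZJgyRTIjRUQiNGYSQjR3ZSMiNFVEZlInKHR4pDMzNCIAARETIiaGVEUhFFZ1VUOZWWi7c0QzMwEgIhE1I1hVclVyNWZXVDd4ic3dlkMzMgABARFEM1hXI5vLhXh1UUZWirzJh2QzMwABASESR5dUGJibuIq5iJm6UEdBKIZERBAREBQAASIRIQEoiqmqnK2jRSEyEzIzNAEyABMQAAAANoMCV2RHl4dlQiAVESMzMgABIRAAAAABQ2tgAQATVoM2hXdCEkMzMyEQAQARAAEzZiBEARIiJFMjVSEyEBMzM2UzIREgOIZXqmZ4MAIQASRCMgESICVDM2VDMzMWhld2MiE1mGERE0RmiGMiV6hUNA=="/>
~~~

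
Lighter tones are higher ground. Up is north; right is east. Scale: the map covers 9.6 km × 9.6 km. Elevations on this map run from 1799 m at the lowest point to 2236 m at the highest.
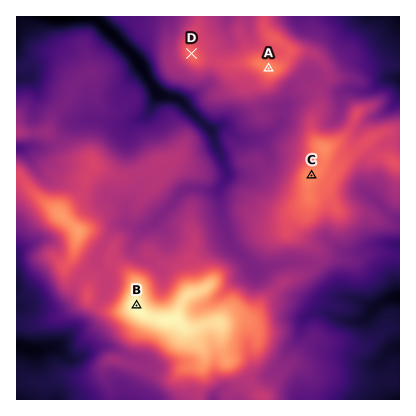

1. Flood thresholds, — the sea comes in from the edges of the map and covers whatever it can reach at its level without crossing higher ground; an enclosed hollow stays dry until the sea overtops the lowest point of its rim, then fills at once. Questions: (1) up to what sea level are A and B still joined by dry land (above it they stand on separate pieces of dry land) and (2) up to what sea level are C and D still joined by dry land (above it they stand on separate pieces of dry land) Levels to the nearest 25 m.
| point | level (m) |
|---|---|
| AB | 1975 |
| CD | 2000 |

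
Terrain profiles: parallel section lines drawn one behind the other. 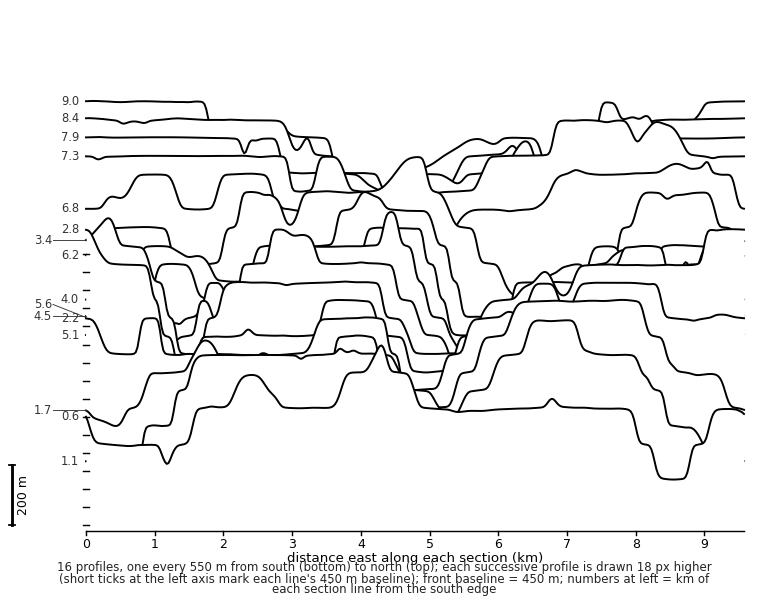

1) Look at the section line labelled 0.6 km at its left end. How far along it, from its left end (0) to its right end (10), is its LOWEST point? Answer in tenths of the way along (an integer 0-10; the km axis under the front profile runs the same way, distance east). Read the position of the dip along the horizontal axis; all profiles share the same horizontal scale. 9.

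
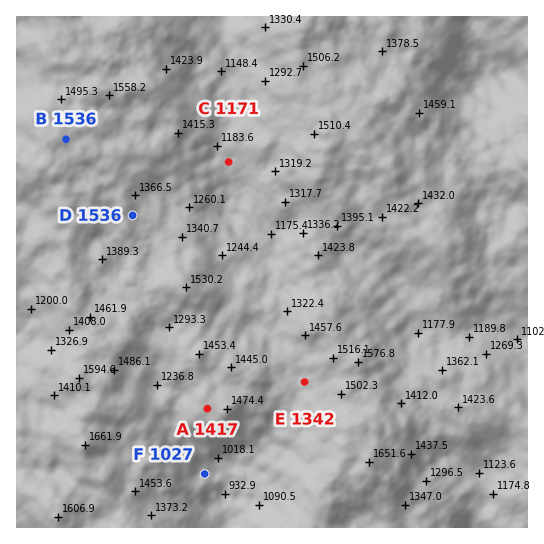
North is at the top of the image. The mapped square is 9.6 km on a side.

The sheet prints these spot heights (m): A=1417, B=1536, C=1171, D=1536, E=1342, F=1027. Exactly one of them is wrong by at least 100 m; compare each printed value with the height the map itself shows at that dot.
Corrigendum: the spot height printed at D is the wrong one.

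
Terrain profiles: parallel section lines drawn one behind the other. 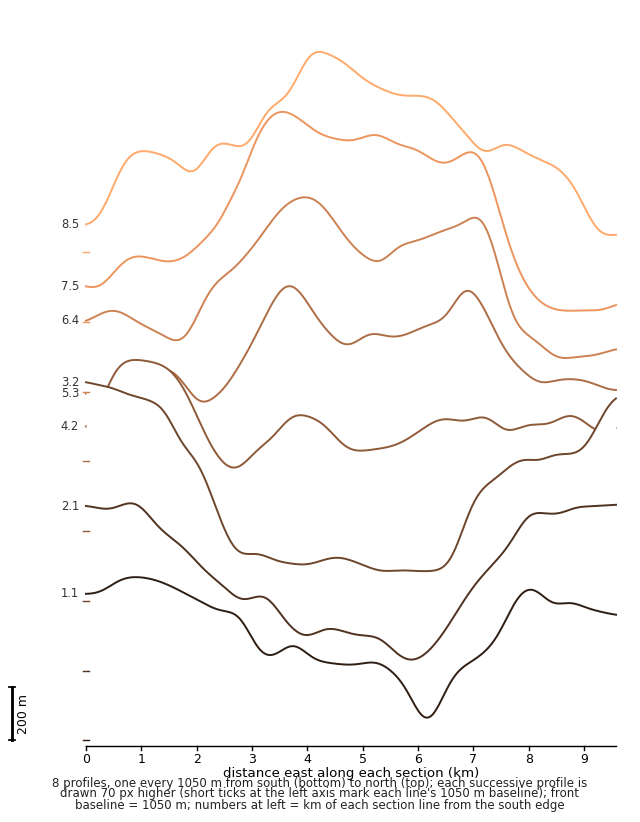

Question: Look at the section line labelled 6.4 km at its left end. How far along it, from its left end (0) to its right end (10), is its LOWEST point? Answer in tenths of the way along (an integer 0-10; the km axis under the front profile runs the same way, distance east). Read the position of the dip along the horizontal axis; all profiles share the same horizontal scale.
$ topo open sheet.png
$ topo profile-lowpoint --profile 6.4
9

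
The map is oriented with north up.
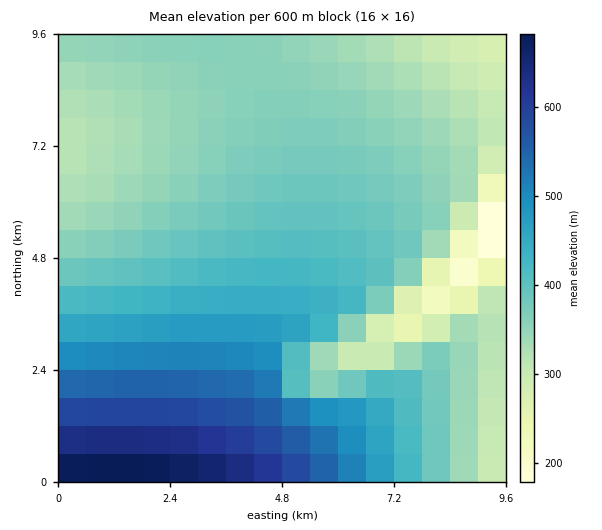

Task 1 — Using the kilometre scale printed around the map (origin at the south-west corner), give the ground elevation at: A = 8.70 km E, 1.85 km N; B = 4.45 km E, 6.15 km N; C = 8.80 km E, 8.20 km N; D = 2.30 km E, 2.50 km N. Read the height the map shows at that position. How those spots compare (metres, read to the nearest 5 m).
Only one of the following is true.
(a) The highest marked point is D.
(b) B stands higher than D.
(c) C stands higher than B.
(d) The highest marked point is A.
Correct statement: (a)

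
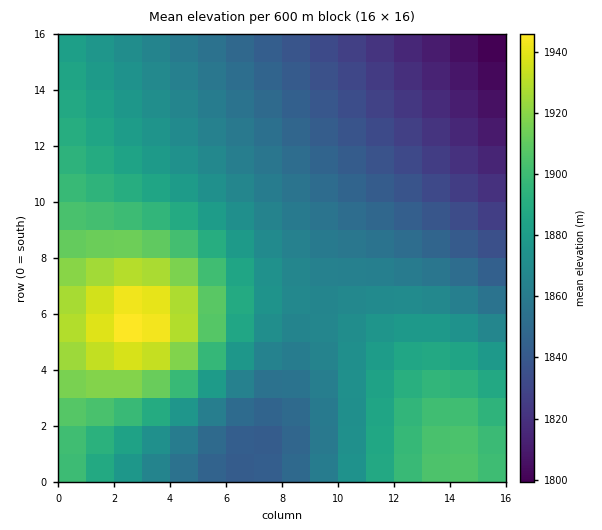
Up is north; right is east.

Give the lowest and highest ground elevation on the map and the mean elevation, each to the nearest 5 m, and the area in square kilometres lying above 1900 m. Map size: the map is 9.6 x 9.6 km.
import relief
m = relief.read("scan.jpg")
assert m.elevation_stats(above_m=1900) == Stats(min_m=1795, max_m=1950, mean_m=1870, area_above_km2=16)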